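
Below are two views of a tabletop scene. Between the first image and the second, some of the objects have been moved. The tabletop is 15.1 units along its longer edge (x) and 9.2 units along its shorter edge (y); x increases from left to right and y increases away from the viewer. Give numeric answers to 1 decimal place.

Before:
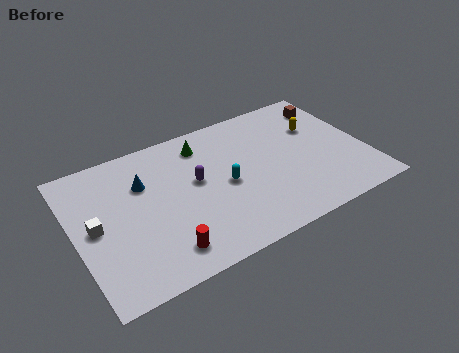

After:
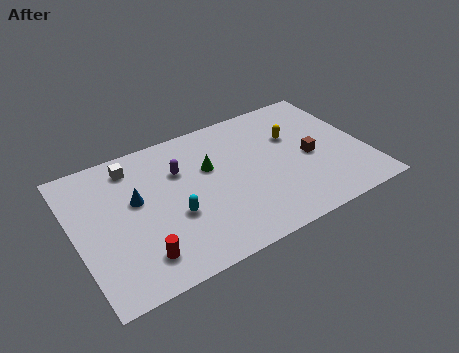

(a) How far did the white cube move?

3.9

From (1.0, 4.6) to (3.3, 7.7), the white cube covered √(2.3² + 3.1²) ≈ 3.9 units.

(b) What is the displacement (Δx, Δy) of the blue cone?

(-0.5, -0.9)

From the two frames, the blue cone sits at roughly (3.7, 6.3) before and (3.2, 5.4) after.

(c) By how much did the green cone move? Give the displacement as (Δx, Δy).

(0.1, -1.7)

From the two frames, the green cone sits at roughly (7.0, 7.5) before and (7.1, 5.8) after.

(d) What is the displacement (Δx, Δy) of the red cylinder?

(-1.2, 0.2)

The red cylinder was at about (4.1, 1.6) and moved to about (2.9, 1.8).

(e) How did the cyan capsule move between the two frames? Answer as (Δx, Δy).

(-2.8, -0.8)

From the two frames, the cyan capsule sits at roughly (7.7, 4.3) before and (4.9, 3.5) after.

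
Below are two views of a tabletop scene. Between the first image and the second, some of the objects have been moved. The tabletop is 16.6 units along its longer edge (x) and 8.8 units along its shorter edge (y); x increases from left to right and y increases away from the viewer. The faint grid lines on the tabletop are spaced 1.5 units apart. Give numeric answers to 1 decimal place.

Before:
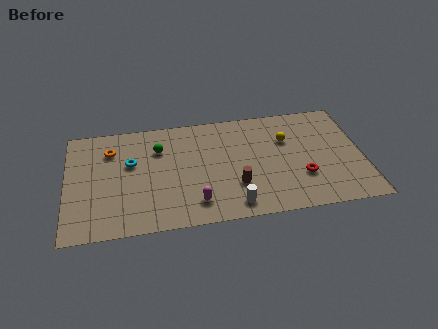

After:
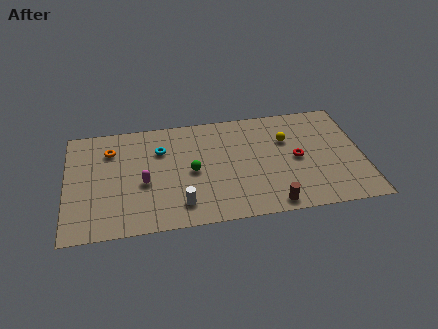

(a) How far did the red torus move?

1.5

The red torus was near (13.1, 2.8) before and (12.9, 4.3) after, so it travelled √(0.2² + 1.5²) ≈ 1.5 units.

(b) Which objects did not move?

the orange torus and the yellow sphere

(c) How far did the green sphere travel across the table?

2.8

The green sphere moved from about (5.2, 6.3) to (7.0, 4.2), a distance of √(1.8² + 2.1²) ≈ 2.8.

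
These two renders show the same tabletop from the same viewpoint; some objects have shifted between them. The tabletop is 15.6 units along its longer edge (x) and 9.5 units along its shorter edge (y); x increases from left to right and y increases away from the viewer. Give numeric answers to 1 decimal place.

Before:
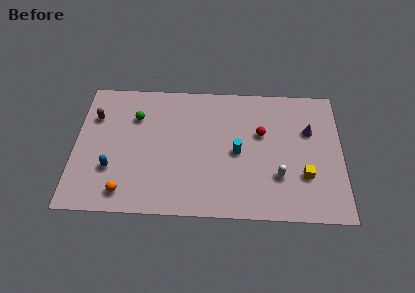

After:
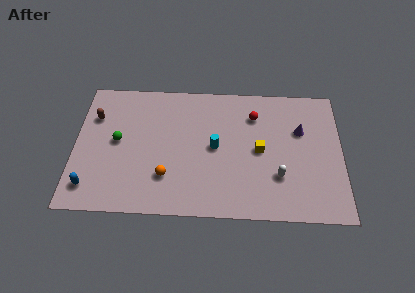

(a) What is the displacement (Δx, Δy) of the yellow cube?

(-2.6, 1.7)

The yellow cube started near (13.4, 3.0) and ended near (10.8, 4.7).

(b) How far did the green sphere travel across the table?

2.1

From (3.5, 6.8) to (2.5, 5.0), the green sphere covered √(1.0² + 1.8²) ≈ 2.1 units.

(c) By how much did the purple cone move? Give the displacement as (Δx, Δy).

(-0.5, 0.0)

The purple cone was at about (13.7, 6.2) and moved to about (13.2, 6.2).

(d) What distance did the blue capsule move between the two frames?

1.8

The blue capsule moved from about (2.2, 3.0) to (1.0, 1.7), a distance of √(1.2² + 1.3²) ≈ 1.8.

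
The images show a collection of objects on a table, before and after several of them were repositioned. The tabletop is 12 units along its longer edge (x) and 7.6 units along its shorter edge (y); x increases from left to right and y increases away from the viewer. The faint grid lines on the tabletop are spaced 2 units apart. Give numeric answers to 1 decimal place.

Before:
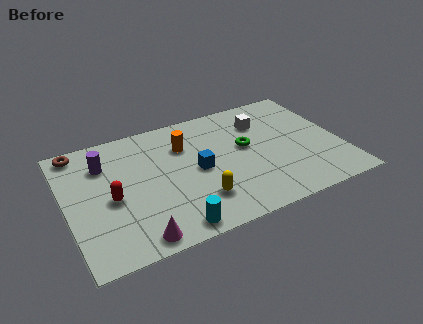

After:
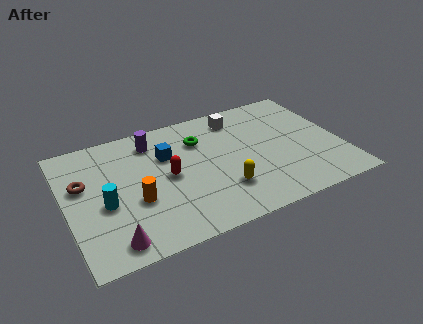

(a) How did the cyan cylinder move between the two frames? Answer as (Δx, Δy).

(-2.6, 2.4)

From the two frames, the cyan cylinder sits at roughly (4.2, 0.8) before and (1.6, 3.2) after.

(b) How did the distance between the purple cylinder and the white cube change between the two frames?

-3.2

They were about 7.0 units apart before and 3.8 after — 3.2 units closer together.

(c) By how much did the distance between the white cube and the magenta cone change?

+0.3

They were about 7.8 units apart before and 8.1 after — 0.3 units further apart.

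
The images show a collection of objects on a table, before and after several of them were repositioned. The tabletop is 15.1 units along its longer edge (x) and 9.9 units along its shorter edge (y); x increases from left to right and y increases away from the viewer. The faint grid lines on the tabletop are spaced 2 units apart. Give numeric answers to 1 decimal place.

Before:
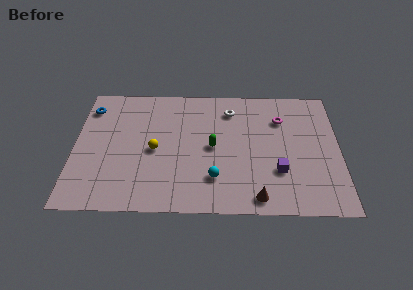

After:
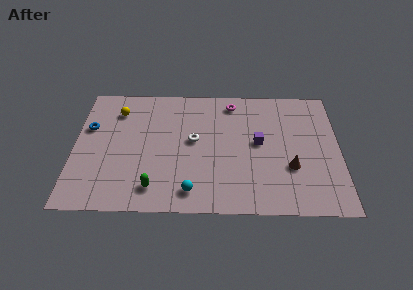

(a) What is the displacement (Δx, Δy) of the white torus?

(-2.1, -2.5)

From the two frames, the white torus sits at roughly (8.9, 7.9) before and (6.8, 5.4) after.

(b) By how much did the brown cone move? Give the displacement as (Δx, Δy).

(1.9, 2.3)

The brown cone was at about (10.4, 1.1) and moved to about (12.3, 3.4).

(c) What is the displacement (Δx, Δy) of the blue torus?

(0.0, -1.6)

The blue torus was at about (0.8, 7.9) and moved to about (0.8, 6.3).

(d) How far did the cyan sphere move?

1.6

The cyan sphere was near (8.0, 2.5) before and (6.7, 1.5) after, so it travelled √(1.3² + 1.0²) ≈ 1.6 units.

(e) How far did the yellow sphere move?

3.8

From (4.6, 4.6) to (2.4, 7.7), the yellow sphere covered √(2.2² + 3.1²) ≈ 3.8 units.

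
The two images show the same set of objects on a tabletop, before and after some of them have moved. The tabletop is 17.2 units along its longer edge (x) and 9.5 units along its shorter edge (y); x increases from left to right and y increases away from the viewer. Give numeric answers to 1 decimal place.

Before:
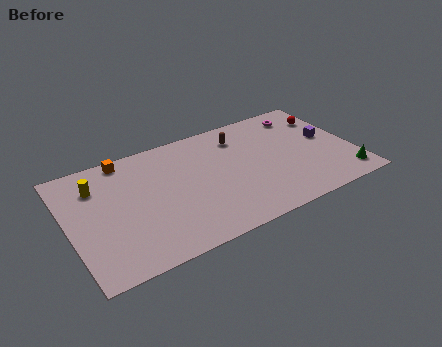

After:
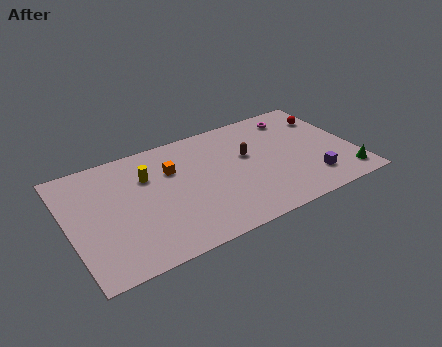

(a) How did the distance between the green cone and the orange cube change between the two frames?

-3.3

The distance was about 14.4 in the first image and 11.1 in the second, so they moved 3.3 units closer together.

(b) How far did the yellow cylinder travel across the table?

3.0

The yellow cylinder moved from about (1.9, 7.1) to (4.9, 6.6), a distance of √(3.0² + 0.5²) ≈ 3.0.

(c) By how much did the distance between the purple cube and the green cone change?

-1.6

The distance was about 3.7 in the first image and 2.1 in the second, so they moved 1.6 units closer together.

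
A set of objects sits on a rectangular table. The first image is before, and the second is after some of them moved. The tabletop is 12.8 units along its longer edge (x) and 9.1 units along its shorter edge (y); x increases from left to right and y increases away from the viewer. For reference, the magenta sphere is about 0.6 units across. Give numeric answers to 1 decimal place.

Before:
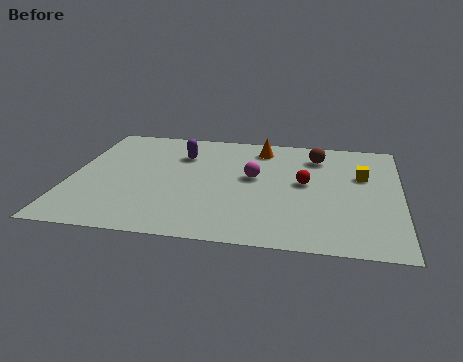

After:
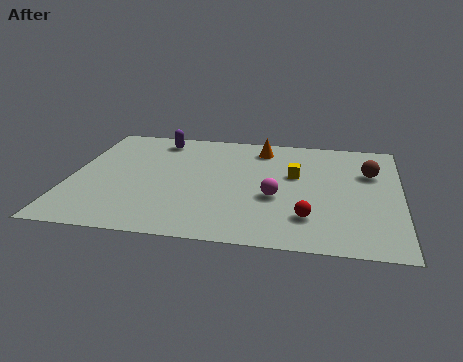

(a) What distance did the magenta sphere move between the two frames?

1.7

The magenta sphere was near (7.1, 5.1) before and (8.0, 3.6) after, so it travelled √(0.9² + 1.5²) ≈ 1.7 units.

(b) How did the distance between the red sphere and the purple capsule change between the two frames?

+3.1

Before: roughly 5.2 units apart; after: 8.3. That's 3.1 units further apart.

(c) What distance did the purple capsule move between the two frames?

1.6

The purple capsule moved from about (4.2, 6.6) to (3.2, 7.8), a distance of √(1.0² + 1.2²) ≈ 1.6.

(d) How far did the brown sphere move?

2.4

From (9.5, 7.2) to (11.6, 6.1), the brown sphere covered √(2.1² + 1.1²) ≈ 2.4 units.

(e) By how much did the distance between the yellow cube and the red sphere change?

+1.0

Before: roughly 2.4 units apart; after: 3.4. That's 1.0 units further apart.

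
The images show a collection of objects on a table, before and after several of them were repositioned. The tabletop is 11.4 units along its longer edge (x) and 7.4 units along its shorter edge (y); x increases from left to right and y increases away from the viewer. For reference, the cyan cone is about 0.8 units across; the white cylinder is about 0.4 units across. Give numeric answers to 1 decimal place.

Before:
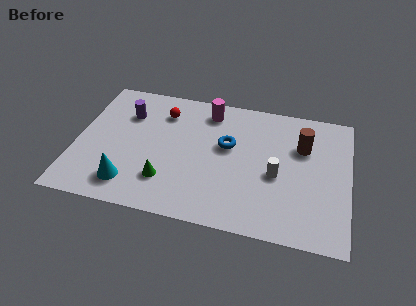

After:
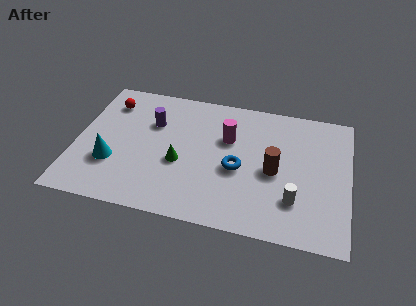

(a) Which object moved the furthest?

the red sphere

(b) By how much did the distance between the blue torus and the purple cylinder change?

-0.3

Before: roughly 4.4 units apart; after: 4.1. That's 0.3 units closer together.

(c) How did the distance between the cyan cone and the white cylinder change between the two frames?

+1.3

They were about 6.3 units apart before and 7.6 after — 1.3 units further apart.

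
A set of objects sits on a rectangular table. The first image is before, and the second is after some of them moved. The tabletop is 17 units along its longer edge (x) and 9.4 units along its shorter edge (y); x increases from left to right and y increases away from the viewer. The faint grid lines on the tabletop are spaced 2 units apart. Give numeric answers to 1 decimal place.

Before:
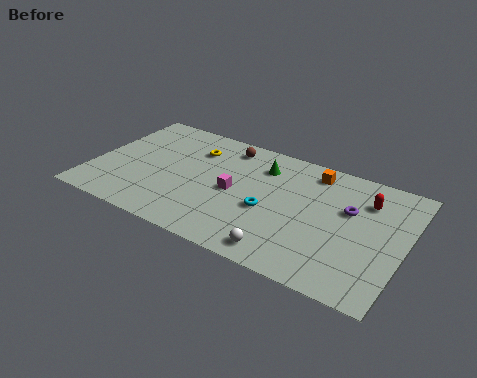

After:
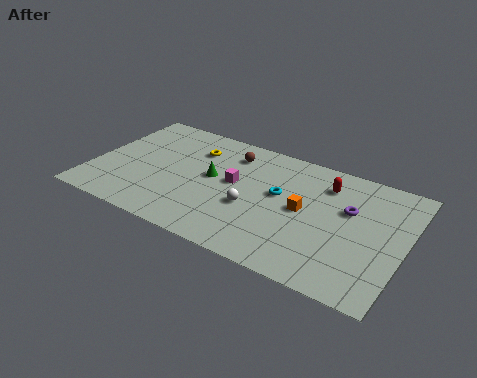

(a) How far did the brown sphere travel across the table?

0.6

The brown sphere moved from about (6.9, 8.0) to (7.2, 7.5), a distance of √(0.3² + 0.5²) ≈ 0.6.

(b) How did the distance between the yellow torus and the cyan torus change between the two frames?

-0.3

The distance was about 5.5 in the first image and 5.2 in the second, so they moved 0.3 units closer together.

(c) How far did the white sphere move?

3.3

The white sphere moved from about (11.0, 1.2) to (8.9, 3.7), a distance of √(2.1² + 2.5²) ≈ 3.3.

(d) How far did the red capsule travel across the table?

2.2

From (14.7, 7.0) to (12.5, 7.3), the red capsule covered √(2.2² + 0.3²) ≈ 2.2 units.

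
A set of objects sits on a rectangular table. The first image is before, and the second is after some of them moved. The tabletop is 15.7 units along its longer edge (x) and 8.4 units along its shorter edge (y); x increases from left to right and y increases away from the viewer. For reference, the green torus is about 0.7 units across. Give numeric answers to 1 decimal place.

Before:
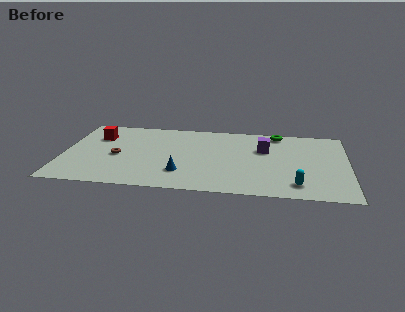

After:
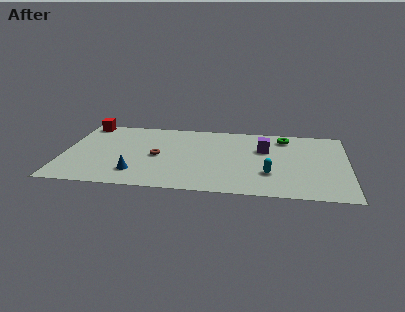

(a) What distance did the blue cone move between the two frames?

2.5

The blue cone moved from about (6.6, 2.2) to (4.1, 1.9), a distance of √(2.5² + 0.3²) ≈ 2.5.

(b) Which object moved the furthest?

the blue cone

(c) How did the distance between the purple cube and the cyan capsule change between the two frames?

-1.5

They were about 4.4 units apart before and 2.9 after — 1.5 units closer together.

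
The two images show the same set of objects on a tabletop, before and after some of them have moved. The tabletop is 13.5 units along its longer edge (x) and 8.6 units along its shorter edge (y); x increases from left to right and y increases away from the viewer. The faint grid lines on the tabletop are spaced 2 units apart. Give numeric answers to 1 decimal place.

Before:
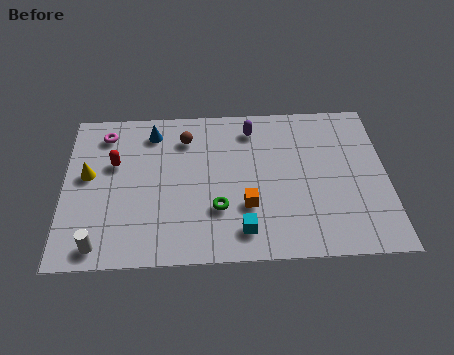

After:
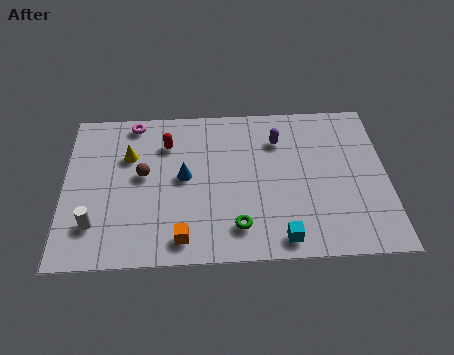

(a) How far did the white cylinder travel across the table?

1.1

The white cylinder was near (1.5, 1.0) before and (1.3, 2.1) after, so it travelled √(0.2² + 1.1²) ≈ 1.1 units.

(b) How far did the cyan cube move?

1.7

From (7.4, 1.5) to (9.0, 1.0), the cyan cube covered √(1.6² + 0.5²) ≈ 1.7 units.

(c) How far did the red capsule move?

2.4

The red capsule moved from about (2.1, 5.4) to (4.3, 6.4), a distance of √(2.2² + 1.0²) ≈ 2.4.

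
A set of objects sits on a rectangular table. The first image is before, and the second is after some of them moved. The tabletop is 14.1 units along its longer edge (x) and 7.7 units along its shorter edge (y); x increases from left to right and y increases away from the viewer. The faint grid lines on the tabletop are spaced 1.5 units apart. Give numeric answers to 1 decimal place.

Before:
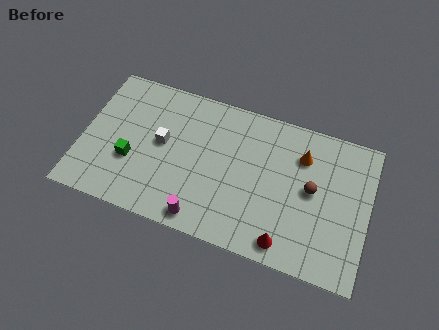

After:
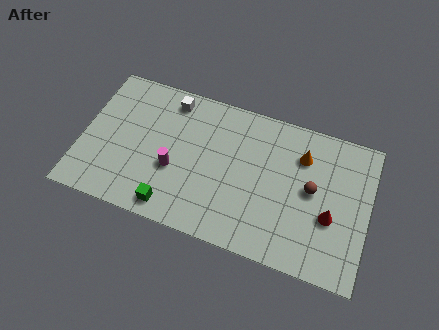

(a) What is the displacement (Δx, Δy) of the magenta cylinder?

(-1.6, 2.1)

The magenta cylinder was at about (6.2, 0.9) and moved to about (4.6, 3.0).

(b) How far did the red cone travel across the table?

2.8

From (10.3, 1.0) to (12.3, 3.0), the red cone covered √(2.0² + 2.0²) ≈ 2.8 units.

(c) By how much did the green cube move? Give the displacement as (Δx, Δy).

(2.2, -1.8)

The green cube was at about (2.5, 2.8) and moved to about (4.7, 1.0).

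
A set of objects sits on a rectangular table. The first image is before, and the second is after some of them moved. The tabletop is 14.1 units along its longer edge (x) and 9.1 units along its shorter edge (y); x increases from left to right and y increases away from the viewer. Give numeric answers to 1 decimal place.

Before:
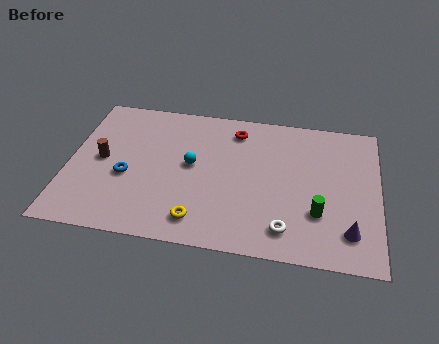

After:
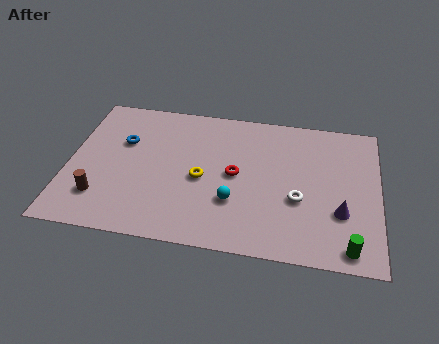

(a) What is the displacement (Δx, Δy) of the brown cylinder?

(0.1, -2.4)

From the two frames, the brown cylinder sits at roughly (1.5, 4.6) before and (1.6, 2.2) after.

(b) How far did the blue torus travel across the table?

2.2

The blue torus moved from about (2.7, 3.7) to (2.4, 5.9), a distance of √(0.3² + 2.2²) ≈ 2.2.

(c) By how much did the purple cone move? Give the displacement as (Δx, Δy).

(-0.4, 1.1)

From the two frames, the purple cone sits at roughly (12.8, 1.9) before and (12.4, 3.0) after.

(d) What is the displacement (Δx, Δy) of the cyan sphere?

(2.0, -2.0)

The cyan sphere started near (5.6, 4.9) and ended near (7.6, 2.9).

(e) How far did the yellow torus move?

2.6

From (6.1, 1.5) to (6.1, 4.1), the yellow torus covered √(0.0² + 2.6²) ≈ 2.6 units.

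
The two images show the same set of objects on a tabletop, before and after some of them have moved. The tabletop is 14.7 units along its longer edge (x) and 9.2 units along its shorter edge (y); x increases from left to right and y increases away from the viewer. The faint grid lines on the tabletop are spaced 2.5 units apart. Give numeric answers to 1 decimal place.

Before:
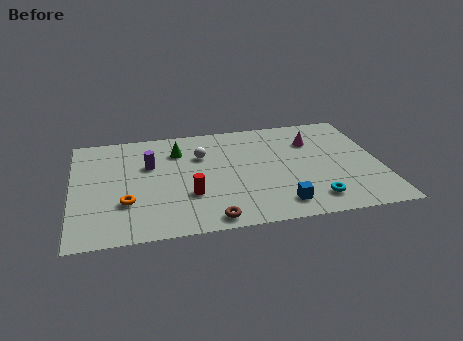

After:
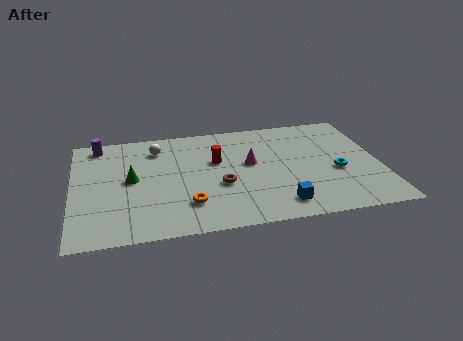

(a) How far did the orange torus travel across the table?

3.0

From (2.5, 2.9) to (5.4, 2.3), the orange torus covered √(2.9² + 0.6²) ≈ 3.0 units.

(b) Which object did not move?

the blue cube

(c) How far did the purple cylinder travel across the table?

3.3

The purple cylinder moved from about (3.7, 5.9) to (1.3, 8.1), a distance of √(2.4² + 2.2²) ≈ 3.3.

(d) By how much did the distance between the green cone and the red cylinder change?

+0.3

They were about 3.9 units apart before and 4.2 after — 0.3 units further apart.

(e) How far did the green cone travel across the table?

3.1

The green cone moved from about (5.1, 6.9) to (2.8, 4.8), a distance of √(2.3² + 2.1²) ≈ 3.1.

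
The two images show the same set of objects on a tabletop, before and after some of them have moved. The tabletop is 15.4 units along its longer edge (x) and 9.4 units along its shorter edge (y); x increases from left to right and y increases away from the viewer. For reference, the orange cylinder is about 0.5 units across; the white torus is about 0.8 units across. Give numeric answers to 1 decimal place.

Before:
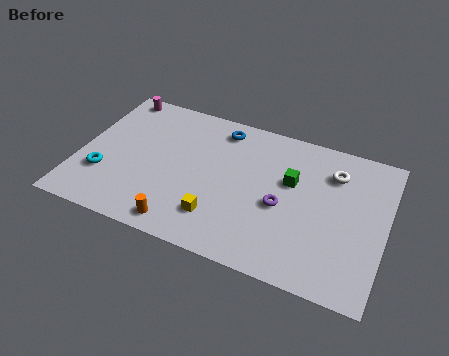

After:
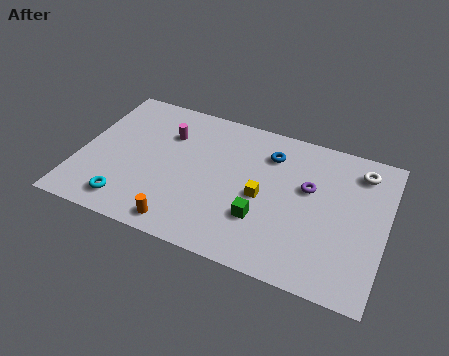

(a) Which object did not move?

the orange cylinder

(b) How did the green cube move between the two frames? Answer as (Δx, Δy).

(-1.2, -2.9)

From the two frames, the green cube sits at roughly (10.6, 5.8) before and (9.4, 2.9) after.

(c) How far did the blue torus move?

2.7

From (6.8, 8.0) to (9.4, 7.2), the blue torus covered √(2.6² + 0.8²) ≈ 2.7 units.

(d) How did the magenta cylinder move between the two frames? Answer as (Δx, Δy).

(2.9, -1.8)

The magenta cylinder was at about (1.3, 8.5) and moved to about (4.2, 6.7).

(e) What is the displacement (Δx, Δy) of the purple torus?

(1.2, 1.6)

The purple torus was at about (10.3, 4.1) and moved to about (11.5, 5.7).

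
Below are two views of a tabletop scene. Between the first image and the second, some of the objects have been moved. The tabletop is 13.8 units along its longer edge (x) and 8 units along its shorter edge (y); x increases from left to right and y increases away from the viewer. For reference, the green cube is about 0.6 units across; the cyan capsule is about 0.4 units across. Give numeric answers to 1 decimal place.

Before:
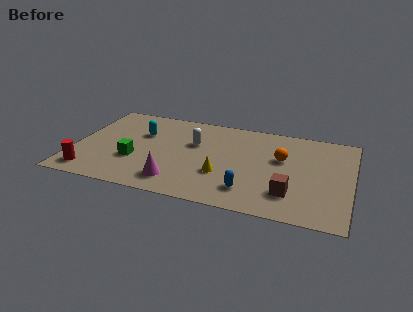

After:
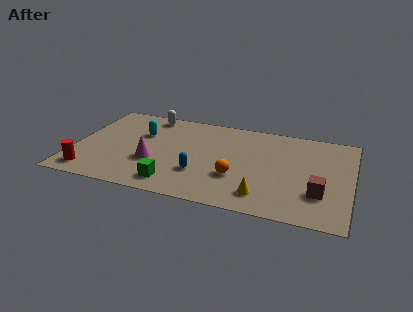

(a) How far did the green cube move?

2.6

The green cube was near (3.1, 2.8) before and (5.2, 1.3) after, so it travelled √(2.1² + 1.5²) ≈ 2.6 units.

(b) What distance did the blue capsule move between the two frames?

2.6

The blue capsule moved from about (8.9, 1.7) to (6.4, 2.5), a distance of √(2.5² + 0.8²) ≈ 2.6.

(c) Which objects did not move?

the red cylinder and the cyan capsule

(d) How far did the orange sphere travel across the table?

3.0

The orange sphere moved from about (10.3, 4.9) to (8.2, 2.7), a distance of √(2.1² + 2.2²) ≈ 3.0.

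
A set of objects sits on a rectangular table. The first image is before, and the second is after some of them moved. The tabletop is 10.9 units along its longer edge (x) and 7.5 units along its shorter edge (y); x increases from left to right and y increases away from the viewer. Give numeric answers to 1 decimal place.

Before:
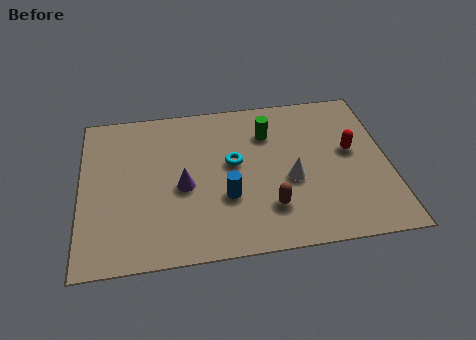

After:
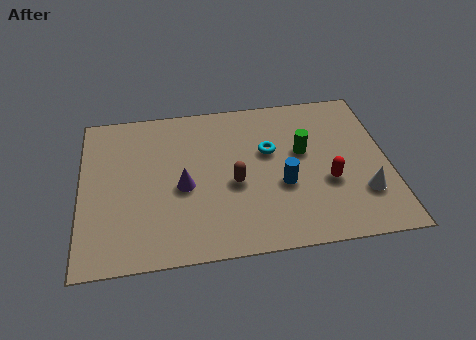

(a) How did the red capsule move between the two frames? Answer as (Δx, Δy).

(-0.9, -1.4)

The red capsule started near (9.6, 4.2) and ended near (8.7, 2.8).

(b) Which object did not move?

the purple cone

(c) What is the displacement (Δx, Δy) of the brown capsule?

(-1.2, 1.3)

The brown capsule started near (6.6, 1.9) and ended near (5.4, 3.2).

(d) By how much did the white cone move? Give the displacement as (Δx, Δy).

(2.5, -1.0)

From the two frames, the white cone sits at roughly (7.4, 3.1) before and (9.9, 2.1) after.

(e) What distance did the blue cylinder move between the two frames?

2.0

From (5.1, 2.6) to (7.1, 2.9), the blue cylinder covered √(2.0² + 0.3²) ≈ 2.0 units.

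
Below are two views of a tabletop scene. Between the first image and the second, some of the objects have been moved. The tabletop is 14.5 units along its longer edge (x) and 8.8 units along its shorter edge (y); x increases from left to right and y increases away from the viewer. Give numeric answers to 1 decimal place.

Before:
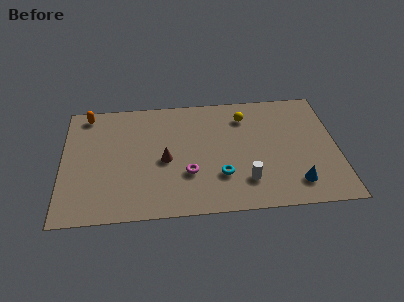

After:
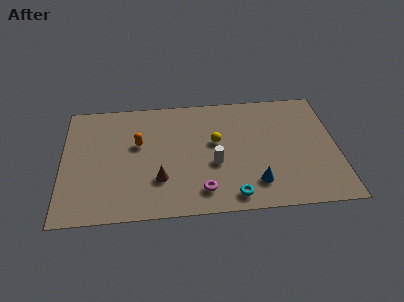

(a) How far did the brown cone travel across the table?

1.4

The brown cone moved from about (5.4, 4.0) to (5.1, 2.6), a distance of √(0.3² + 1.4²) ≈ 1.4.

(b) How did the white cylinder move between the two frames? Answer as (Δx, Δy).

(-1.6, 1.4)

From the two frames, the white cylinder sits at roughly (9.6, 2.1) before and (8.0, 3.5) after.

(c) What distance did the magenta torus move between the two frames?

1.5

The magenta torus moved from about (6.6, 2.9) to (7.3, 1.6), a distance of √(0.7² + 1.3²) ≈ 1.5.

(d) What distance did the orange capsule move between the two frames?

3.7

The orange capsule was near (1.3, 7.8) before and (4.0, 5.3) after, so it travelled √(2.7² + 2.5²) ≈ 3.7 units.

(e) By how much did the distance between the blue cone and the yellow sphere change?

-2.0

They were about 5.8 units apart before and 3.8 after — 2.0 units closer together.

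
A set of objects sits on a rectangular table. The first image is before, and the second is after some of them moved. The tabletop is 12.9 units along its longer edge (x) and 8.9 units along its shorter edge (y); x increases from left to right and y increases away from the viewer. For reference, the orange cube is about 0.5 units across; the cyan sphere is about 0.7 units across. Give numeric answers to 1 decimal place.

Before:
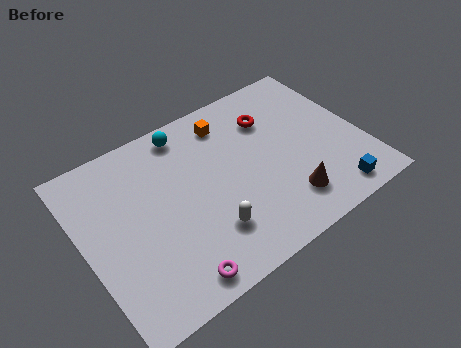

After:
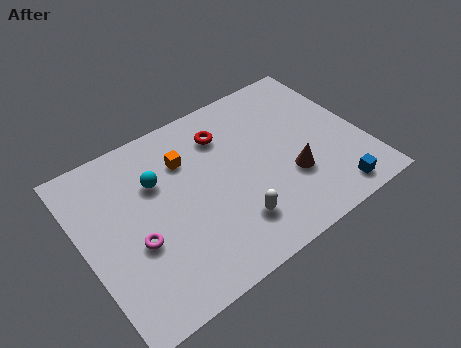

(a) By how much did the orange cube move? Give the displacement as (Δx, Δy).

(-2.2, -0.9)

From the two frames, the orange cube sits at roughly (7.2, 7.3) before and (5.0, 6.4) after.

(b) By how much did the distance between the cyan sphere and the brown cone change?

-0.5

They were about 6.9 units apart before and 6.4 after — 0.5 units closer together.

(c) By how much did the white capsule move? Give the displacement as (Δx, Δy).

(1.1, -0.2)

From the two frames, the white capsule sits at roughly (5.3, 2.3) before and (6.4, 2.1) after.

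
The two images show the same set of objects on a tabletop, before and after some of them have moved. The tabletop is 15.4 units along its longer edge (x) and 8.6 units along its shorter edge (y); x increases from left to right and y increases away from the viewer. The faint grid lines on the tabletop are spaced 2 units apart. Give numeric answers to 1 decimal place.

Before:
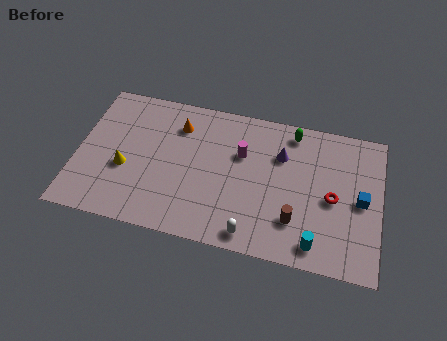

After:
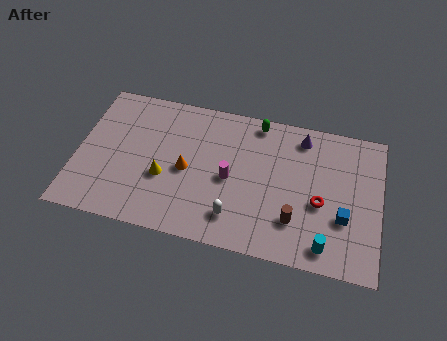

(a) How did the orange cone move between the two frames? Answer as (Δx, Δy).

(0.6, -2.6)

The orange cone started near (5.0, 6.6) and ended near (5.6, 4.0).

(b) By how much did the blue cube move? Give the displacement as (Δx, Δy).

(-0.8, -1.2)

From the two frames, the blue cube sits at roughly (14.4, 4.2) before and (13.6, 3.0) after.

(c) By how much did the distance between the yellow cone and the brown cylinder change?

-2.0

Before: roughly 8.8 units apart; after: 6.8. That's 2.0 units closer together.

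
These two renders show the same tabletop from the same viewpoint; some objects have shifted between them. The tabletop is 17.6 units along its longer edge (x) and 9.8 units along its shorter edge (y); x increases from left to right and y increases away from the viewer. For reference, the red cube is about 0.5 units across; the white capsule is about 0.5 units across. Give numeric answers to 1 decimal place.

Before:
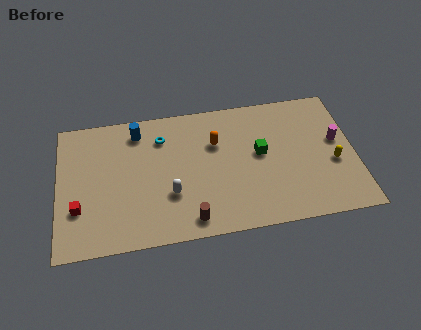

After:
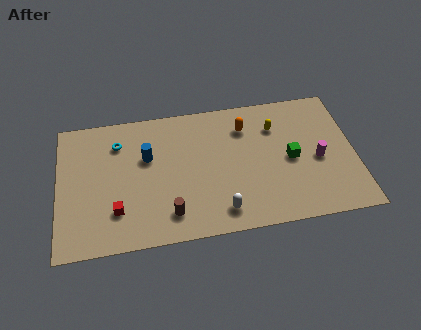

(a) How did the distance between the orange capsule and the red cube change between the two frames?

+0.3

They were about 8.9 units apart before and 9.2 after — 0.3 units further apart.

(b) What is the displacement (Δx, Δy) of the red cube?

(2.2, -0.5)

The red cube started near (1.2, 3.1) and ended near (3.4, 2.6).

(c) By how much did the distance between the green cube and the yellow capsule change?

-1.9

The distance was about 4.5 in the first image and 2.6 in the second, so they moved 1.9 units closer together.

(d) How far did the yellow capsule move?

4.6

The yellow capsule moved from about (16.3, 4.0) to (13.0, 7.2), a distance of √(3.3² + 3.2²) ≈ 4.6.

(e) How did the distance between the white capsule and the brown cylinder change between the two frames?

+0.7

They were about 2.3 units apart before and 3.0 after — 0.7 units further apart.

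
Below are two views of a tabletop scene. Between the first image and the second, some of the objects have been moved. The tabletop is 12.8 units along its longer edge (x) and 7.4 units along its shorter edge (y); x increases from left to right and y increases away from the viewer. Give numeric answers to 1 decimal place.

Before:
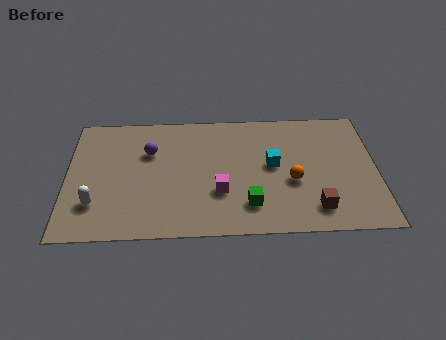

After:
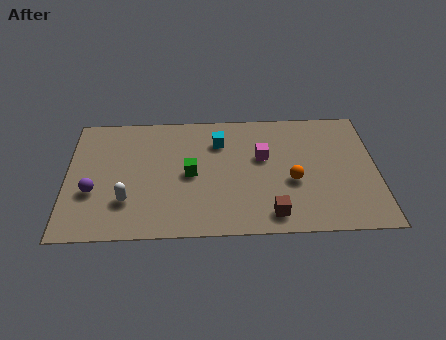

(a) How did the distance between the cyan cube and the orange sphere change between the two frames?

+2.6

The distance was about 1.3 in the first image and 3.9 in the second, so they moved 2.6 units further apart.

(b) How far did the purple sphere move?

3.3

The purple sphere moved from about (3.4, 5.0) to (1.1, 2.7), a distance of √(2.3² + 2.3²) ≈ 3.3.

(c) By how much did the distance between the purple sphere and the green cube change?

-1.2

Before: roughly 5.3 units apart; after: 4.1. That's 1.2 units closer together.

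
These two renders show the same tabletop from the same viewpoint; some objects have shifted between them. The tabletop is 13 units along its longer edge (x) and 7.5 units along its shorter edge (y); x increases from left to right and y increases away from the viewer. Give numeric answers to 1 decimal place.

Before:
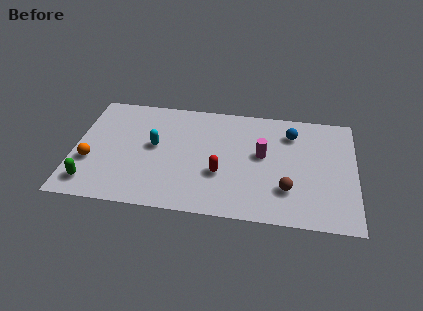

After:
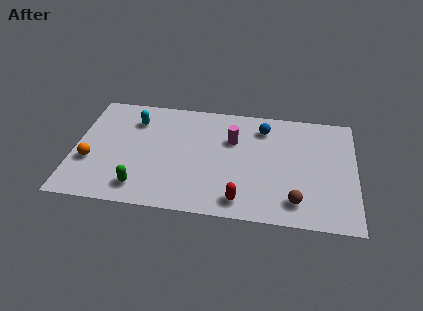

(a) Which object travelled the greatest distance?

the green capsule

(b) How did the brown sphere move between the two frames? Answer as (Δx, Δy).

(0.4, -0.7)

From the two frames, the brown sphere sits at roughly (9.9, 2.1) before and (10.3, 1.4) after.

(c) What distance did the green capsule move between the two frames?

2.3

The green capsule moved from about (0.9, 1.3) to (3.2, 1.3), a distance of √(2.3² + 0.0²) ≈ 2.3.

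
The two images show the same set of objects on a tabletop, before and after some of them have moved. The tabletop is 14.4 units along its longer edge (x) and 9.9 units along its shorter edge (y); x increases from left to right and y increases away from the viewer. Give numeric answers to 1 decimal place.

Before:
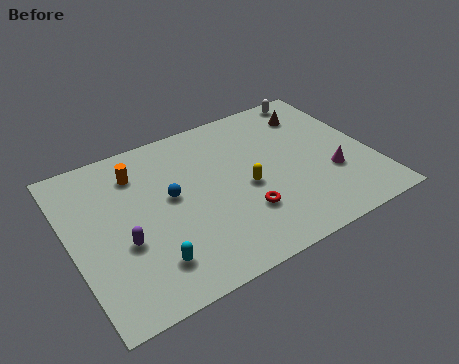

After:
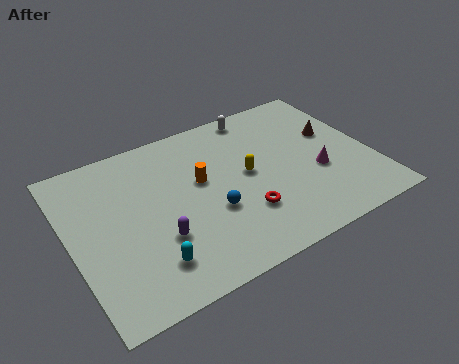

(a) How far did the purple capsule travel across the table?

1.7

The purple capsule was near (2.3, 3.8) before and (3.9, 3.3) after, so it travelled √(1.6² + 0.5²) ≈ 1.7 units.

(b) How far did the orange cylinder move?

3.4

From (3.5, 7.7) to (6.3, 5.8), the orange cylinder covered √(2.8² + 1.9²) ≈ 3.4 units.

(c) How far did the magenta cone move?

0.7

The magenta cone moved from about (12.3, 3.4) to (11.7, 3.8), a distance of √(0.6² + 0.4²) ≈ 0.7.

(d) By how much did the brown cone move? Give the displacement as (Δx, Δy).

(0.7, -1.8)

The brown cone was at about (12.2, 7.8) and moved to about (12.9, 6.0).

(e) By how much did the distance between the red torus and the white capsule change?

-1.5

Before: roughly 7.7 units apart; after: 6.2. That's 1.5 units closer together.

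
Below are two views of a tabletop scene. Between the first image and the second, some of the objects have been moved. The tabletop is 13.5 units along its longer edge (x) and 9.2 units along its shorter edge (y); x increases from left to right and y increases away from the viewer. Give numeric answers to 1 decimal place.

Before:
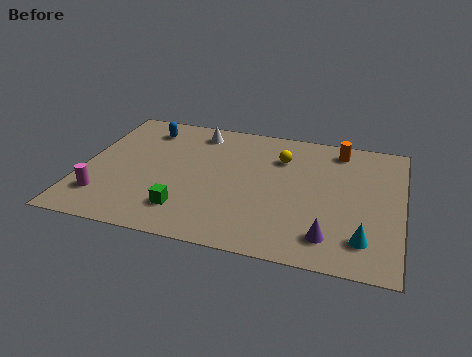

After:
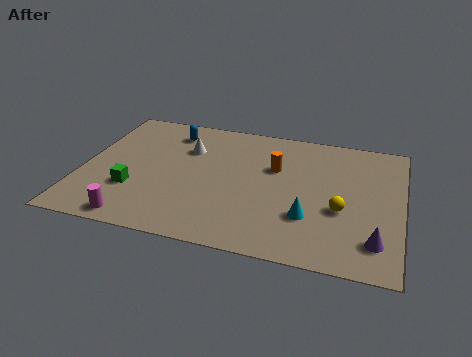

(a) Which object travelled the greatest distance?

the yellow sphere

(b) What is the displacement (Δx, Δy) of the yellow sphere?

(2.7, -3.1)

The yellow sphere was at about (8.3, 6.7) and moved to about (11.0, 3.6).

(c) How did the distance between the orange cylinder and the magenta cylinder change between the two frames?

-3.8

The distance was about 11.2 in the first image and 7.4 in the second, so they moved 3.8 units closer together.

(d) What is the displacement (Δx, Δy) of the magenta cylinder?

(1.5, -1.2)

From the two frames, the magenta cylinder sits at roughly (1.1, 2.1) before and (2.6, 0.9) after.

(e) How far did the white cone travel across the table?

1.4

The white cone moved from about (4.6, 7.8) to (4.3, 6.4), a distance of √(0.3² + 1.4²) ≈ 1.4.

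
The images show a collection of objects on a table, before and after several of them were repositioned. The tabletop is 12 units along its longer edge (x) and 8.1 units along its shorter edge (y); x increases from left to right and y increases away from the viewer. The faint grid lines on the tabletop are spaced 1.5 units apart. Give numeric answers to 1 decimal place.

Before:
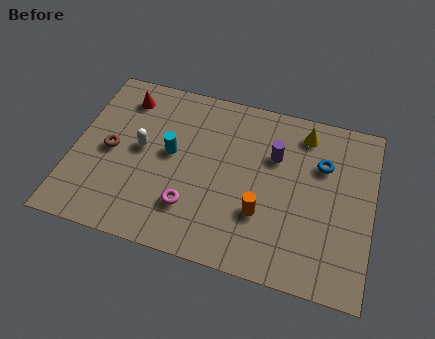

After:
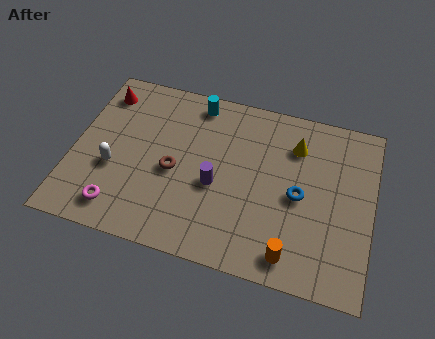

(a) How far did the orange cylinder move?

2.0

From (7.7, 2.6) to (9.0, 1.1), the orange cylinder covered √(1.3² + 1.5²) ≈ 2.0 units.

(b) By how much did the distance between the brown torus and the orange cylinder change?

-0.8

The distance was about 6.3 in the first image and 5.5 in the second, so they moved 0.8 units closer together.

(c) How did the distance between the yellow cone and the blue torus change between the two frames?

+0.8

They were about 1.5 units apart before and 2.3 after — 0.8 units further apart.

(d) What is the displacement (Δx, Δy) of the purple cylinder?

(-2.2, -2.0)

From the two frames, the purple cylinder sits at roughly (8.0, 5.4) before and (5.8, 3.4) after.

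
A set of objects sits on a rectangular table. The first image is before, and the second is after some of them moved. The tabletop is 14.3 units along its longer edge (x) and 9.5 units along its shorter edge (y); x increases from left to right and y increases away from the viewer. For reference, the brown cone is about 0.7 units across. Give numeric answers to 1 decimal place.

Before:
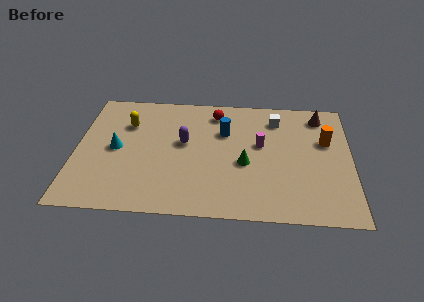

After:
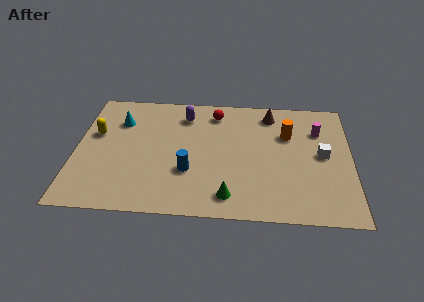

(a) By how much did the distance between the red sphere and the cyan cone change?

-0.9

They were about 6.0 units apart before and 5.1 after — 0.9 units closer together.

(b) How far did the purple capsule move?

2.2

From (5.6, 5.4) to (5.6, 7.6), the purple capsule covered √(0.0² + 2.2²) ≈ 2.2 units.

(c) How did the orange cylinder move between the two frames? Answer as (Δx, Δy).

(-2.0, 0.4)

From the two frames, the orange cylinder sits at roughly (13.0, 6.0) before and (11.0, 6.4) after.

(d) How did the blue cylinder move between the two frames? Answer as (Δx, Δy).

(-1.8, -3.2)

The blue cylinder started near (7.7, 6.4) and ended near (5.9, 3.2).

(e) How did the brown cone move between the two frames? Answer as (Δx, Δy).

(-2.6, 0.0)

The brown cone was at about (12.7, 8.0) and moved to about (10.1, 8.0).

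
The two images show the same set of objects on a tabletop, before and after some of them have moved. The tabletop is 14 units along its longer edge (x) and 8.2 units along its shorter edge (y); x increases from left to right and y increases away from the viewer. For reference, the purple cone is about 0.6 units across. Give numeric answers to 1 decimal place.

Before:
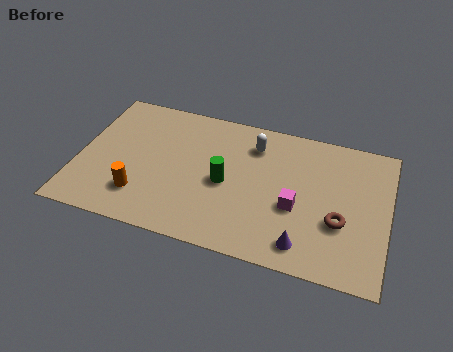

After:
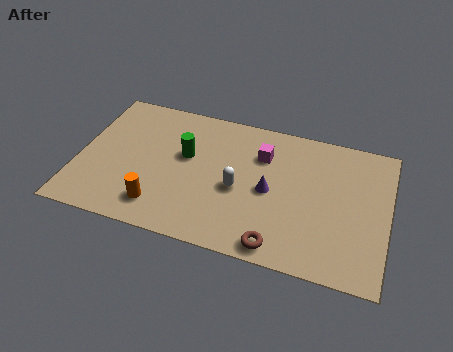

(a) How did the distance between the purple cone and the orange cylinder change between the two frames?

-2.1

The distance was about 7.4 in the first image and 5.3 in the second, so they moved 2.1 units closer together.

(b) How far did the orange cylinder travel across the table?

1.0

The orange cylinder moved from about (3.0, 2.0) to (3.9, 1.6), a distance of √(0.9² + 0.4²) ≈ 1.0.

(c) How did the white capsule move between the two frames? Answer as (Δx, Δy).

(-0.5, -2.8)

The white capsule started near (7.8, 6.4) and ended near (7.3, 3.6).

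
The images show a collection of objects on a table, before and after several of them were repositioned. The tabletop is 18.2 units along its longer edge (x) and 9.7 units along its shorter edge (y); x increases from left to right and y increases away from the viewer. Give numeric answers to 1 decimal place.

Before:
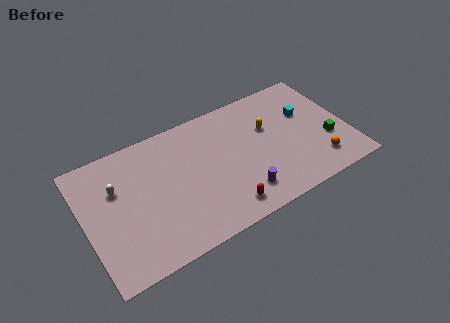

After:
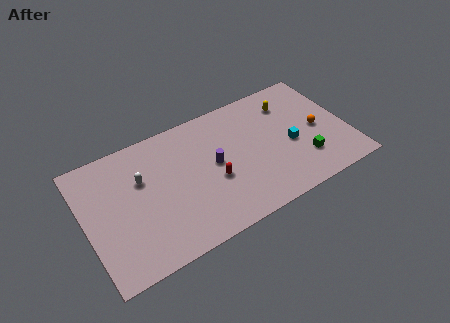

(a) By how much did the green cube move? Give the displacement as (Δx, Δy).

(-1.8, -0.8)

The green cube started near (16.7, 3.4) and ended near (14.9, 2.6).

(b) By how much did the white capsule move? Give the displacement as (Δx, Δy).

(1.7, -0.1)

The white capsule started near (2.3, 6.4) and ended near (4.0, 6.3).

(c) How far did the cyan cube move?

2.4

The cyan cube was near (15.6, 6.2) before and (14.2, 4.2) after, so it travelled √(1.4² + 2.0²) ≈ 2.4 units.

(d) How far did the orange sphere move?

2.6

The orange sphere was near (15.8, 2.0) before and (16.2, 4.6) after, so it travelled √(0.4² + 2.6²) ≈ 2.6 units.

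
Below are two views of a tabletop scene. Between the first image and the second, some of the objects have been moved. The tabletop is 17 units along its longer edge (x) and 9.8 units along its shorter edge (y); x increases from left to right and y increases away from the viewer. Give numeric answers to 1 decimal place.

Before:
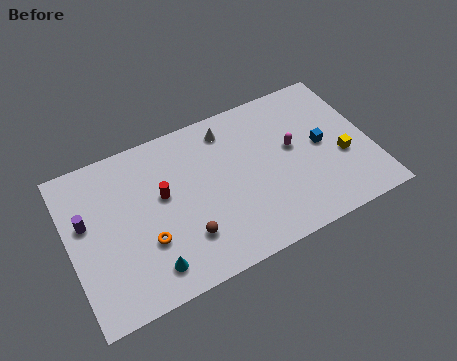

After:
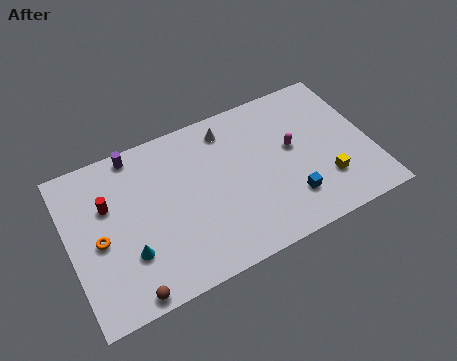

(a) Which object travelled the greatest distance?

the purple cylinder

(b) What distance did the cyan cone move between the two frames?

1.6

The cyan cone moved from about (4.1, 1.7) to (3.1, 3.0), a distance of √(1.0² + 1.3²) ≈ 1.6.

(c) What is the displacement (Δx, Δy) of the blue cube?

(-2.2, -2.6)

From the two frames, the blue cube sits at roughly (14.3, 5.0) before and (12.1, 2.4) after.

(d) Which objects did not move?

the magenta capsule and the white cone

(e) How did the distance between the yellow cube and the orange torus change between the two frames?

+1.5

They were about 11.2 units apart before and 12.7 after — 1.5 units further apart.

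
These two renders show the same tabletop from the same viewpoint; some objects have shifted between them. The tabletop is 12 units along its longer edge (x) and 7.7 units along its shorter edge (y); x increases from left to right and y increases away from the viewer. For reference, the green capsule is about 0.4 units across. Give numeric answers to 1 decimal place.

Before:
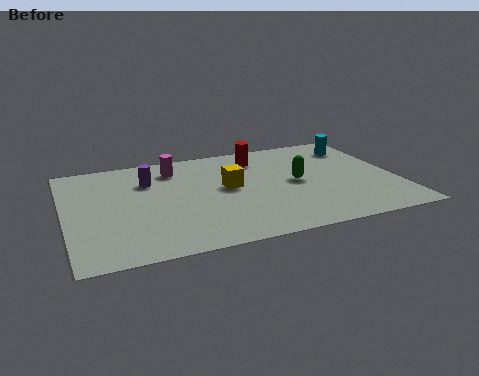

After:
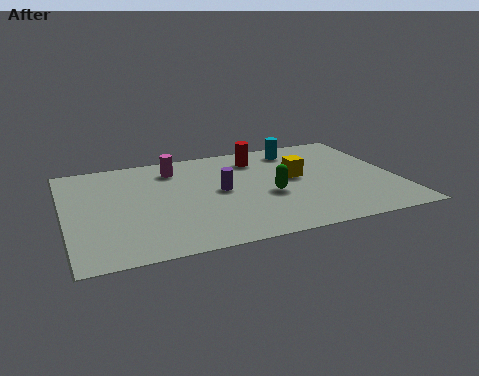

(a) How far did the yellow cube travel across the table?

2.5

The yellow cube moved from about (5.9, 4.2) to (8.4, 4.3), a distance of √(2.5² + 0.1²) ≈ 2.5.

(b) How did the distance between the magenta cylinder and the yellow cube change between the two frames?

+2.0

The distance was about 2.7 in the first image and 4.7 in the second, so they moved 2.0 units further apart.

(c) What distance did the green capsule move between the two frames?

1.3

From (8.4, 3.9) to (7.3, 3.2), the green capsule covered √(1.1² + 0.7²) ≈ 1.3 units.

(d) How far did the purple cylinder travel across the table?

2.9

The purple cylinder was near (3.1, 5.5) before and (5.6, 4.0) after, so it travelled √(2.5² + 1.5²) ≈ 2.9 units.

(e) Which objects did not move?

the magenta cylinder and the red cylinder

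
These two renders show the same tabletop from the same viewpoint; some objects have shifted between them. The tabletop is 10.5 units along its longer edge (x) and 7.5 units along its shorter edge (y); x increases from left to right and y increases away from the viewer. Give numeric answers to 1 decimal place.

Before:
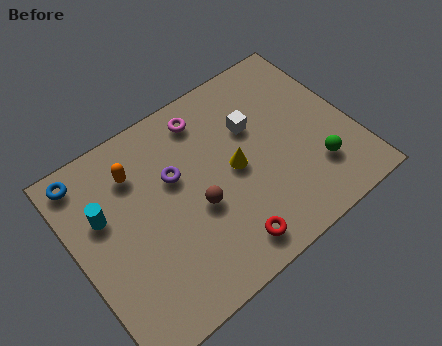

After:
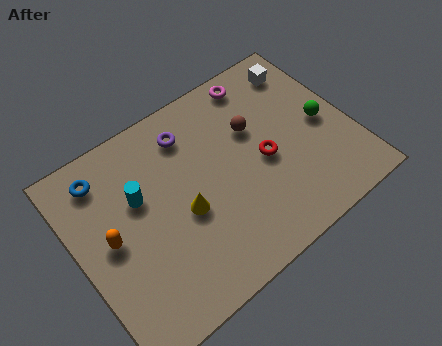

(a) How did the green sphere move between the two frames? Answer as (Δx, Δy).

(0.7, 1.6)

The green sphere was at about (8.8, 2.0) and moved to about (9.5, 3.6).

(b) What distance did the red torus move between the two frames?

3.0

The red torus was near (5.1, 1.1) before and (7.1, 3.4) after, so it travelled √(2.0² + 2.3²) ≈ 3.0 units.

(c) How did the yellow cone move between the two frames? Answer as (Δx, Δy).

(-2.1, -0.5)

The yellow cone was at about (6.0, 3.7) and moved to about (3.9, 3.2).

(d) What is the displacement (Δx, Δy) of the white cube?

(2.3, 1.3)

From the two frames, the white cube sits at roughly (7.0, 4.9) before and (9.3, 6.2) after.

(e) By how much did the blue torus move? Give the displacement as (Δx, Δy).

(0.6, -0.4)

The blue torus started near (0.8, 6.6) and ended near (1.4, 6.2).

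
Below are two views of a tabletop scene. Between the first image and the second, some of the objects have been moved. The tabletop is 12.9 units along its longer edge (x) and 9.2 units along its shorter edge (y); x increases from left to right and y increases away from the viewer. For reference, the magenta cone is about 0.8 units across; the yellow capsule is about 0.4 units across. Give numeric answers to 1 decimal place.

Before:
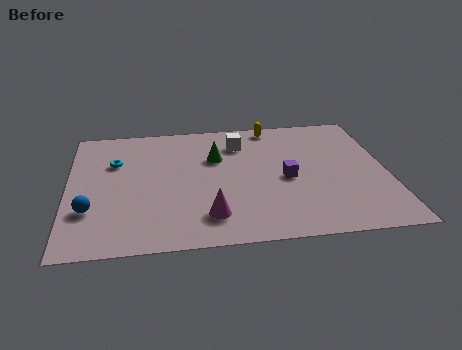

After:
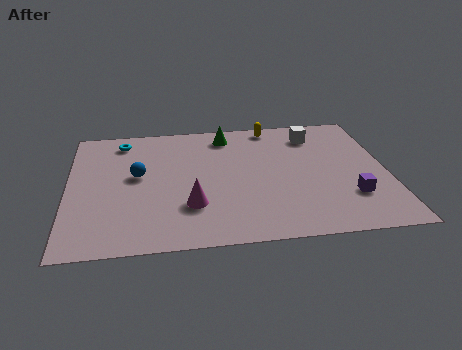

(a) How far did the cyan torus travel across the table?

1.6

The cyan torus was near (1.9, 6.2) before and (2.2, 7.8) after, so it travelled √(0.3² + 1.6²) ≈ 1.6 units.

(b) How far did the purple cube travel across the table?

3.0

The purple cube moved from about (8.8, 4.2) to (11.3, 2.6), a distance of √(2.5² + 1.6²) ≈ 3.0.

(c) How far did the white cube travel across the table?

3.1

The white cube moved from about (7.0, 7.1) to (10.1, 7.4), a distance of √(3.1² + 0.3²) ≈ 3.1.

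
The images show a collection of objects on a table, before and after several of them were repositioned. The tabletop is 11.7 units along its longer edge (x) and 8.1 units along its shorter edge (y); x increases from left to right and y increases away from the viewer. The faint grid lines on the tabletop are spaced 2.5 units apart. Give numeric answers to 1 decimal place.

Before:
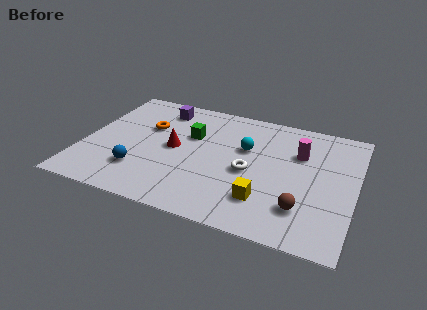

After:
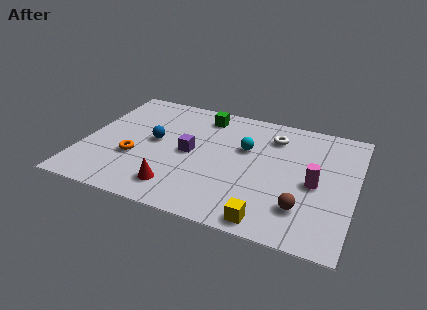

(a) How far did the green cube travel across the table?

1.6

The green cube moved from about (4.5, 5.2) to (4.9, 6.8), a distance of √(0.4² + 1.6²) ≈ 1.6.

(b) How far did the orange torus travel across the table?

2.3

From (2.6, 5.2) to (2.3, 2.9), the orange torus covered √(0.3² + 2.3²) ≈ 2.3 units.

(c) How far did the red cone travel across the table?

2.6

The red cone moved from about (3.9, 4.1) to (4.3, 1.5), a distance of √(0.4² + 2.6²) ≈ 2.6.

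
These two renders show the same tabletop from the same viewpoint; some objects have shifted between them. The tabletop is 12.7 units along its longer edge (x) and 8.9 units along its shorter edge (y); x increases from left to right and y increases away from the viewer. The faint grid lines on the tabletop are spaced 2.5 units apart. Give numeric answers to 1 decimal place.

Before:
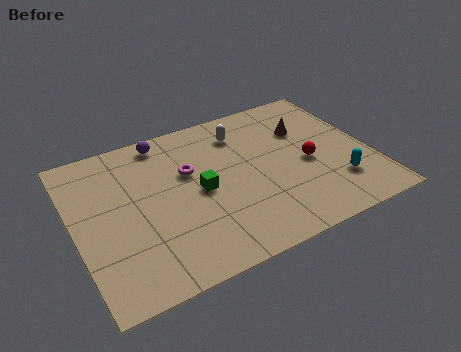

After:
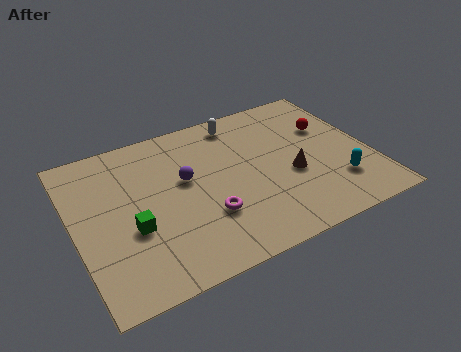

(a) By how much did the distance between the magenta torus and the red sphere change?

+1.3

They were about 5.2 units apart before and 6.5 after — 1.3 units further apart.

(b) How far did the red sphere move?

2.2

The red sphere was near (10.0, 4.0) before and (11.2, 5.8) after, so it travelled √(1.2² + 1.8²) ≈ 2.2 units.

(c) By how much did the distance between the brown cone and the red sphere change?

+0.9

The distance was about 2.1 in the first image and 3.0 in the second, so they moved 0.9 units further apart.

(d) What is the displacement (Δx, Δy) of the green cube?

(-3.0, -0.9)

From the two frames, the green cube sits at roughly (5.3, 4.3) before and (2.3, 3.4) after.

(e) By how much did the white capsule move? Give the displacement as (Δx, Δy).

(0.0, 0.7)

The white capsule started near (7.5, 7.0) and ended near (7.5, 7.7).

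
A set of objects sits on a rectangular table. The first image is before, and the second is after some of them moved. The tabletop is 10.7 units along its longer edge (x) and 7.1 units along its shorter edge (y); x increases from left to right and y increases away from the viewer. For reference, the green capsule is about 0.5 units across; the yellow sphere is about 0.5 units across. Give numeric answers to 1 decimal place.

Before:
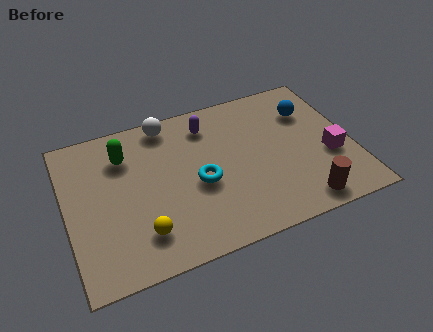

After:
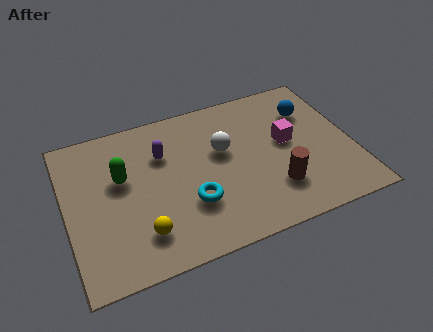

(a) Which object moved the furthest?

the white sphere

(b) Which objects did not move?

the blue sphere and the yellow sphere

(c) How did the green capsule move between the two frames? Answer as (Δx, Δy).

(-0.2, -1.0)

The green capsule started near (2.3, 5.3) and ended near (2.1, 4.3).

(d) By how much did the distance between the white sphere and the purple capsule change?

+0.7

The distance was about 1.6 in the first image and 2.3 in the second, so they moved 0.7 units further apart.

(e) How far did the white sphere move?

2.8

The white sphere moved from about (4.0, 6.3) to (5.9, 4.3), a distance of √(1.9² + 2.0²) ≈ 2.8.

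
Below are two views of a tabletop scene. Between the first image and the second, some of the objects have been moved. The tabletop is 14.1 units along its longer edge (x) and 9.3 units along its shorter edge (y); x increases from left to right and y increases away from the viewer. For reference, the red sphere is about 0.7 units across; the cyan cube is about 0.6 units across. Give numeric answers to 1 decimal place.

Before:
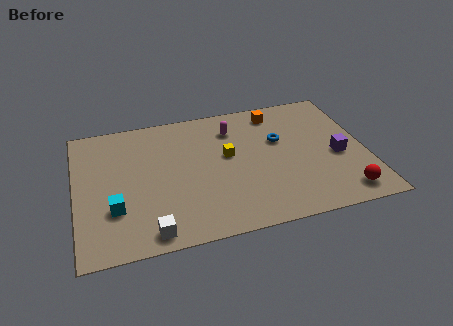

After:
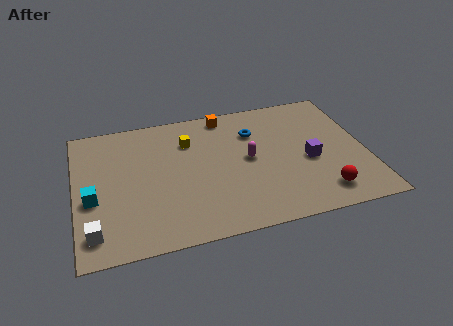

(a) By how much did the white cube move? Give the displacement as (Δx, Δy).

(-2.6, 0.6)

The white cube started near (3.4, 1.0) and ended near (0.8, 1.6).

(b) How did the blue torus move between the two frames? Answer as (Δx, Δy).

(-1.2, 0.9)

From the two frames, the blue torus sits at roughly (10.0, 5.8) before and (8.8, 6.7) after.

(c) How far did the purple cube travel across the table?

1.4

The purple cube moved from about (12.7, 4.0) to (11.3, 4.0), a distance of √(1.4² + 0.0²) ≈ 1.4.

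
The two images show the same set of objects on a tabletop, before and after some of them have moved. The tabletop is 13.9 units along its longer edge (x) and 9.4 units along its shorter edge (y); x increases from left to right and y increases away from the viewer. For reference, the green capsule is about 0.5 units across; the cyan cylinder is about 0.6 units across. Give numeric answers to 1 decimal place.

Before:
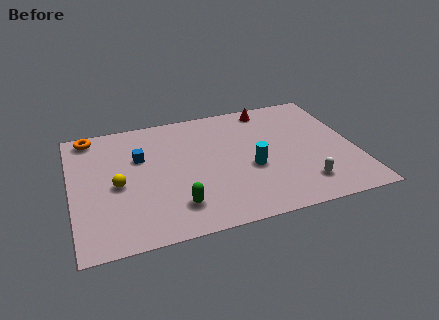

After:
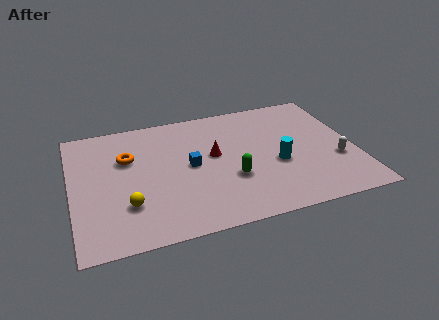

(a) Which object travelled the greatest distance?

the red cone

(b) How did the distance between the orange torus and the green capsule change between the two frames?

-1.7

They were about 7.4 units apart before and 5.7 after — 1.7 units closer together.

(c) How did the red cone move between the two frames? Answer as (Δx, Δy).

(-3.0, -3.0)

The red cone was at about (10.0, 8.3) and moved to about (7.0, 5.3).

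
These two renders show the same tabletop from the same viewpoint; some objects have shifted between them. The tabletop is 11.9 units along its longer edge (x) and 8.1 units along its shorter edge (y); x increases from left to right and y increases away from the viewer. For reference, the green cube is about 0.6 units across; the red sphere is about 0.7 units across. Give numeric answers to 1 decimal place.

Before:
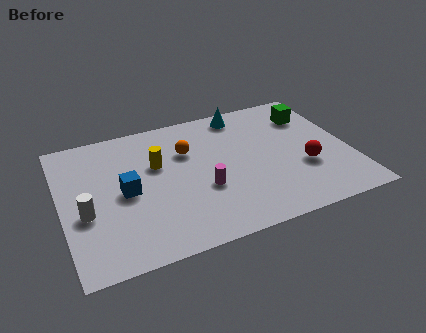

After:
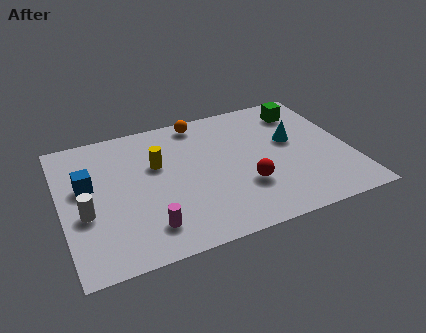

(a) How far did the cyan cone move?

3.0

The cyan cone was near (7.8, 7.1) before and (9.6, 4.7) after, so it travelled √(1.8² + 2.4²) ≈ 3.0 units.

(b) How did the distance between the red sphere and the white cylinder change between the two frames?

-2.5

The distance was about 9.0 in the first image and 6.5 in the second, so they moved 2.5 units closer together.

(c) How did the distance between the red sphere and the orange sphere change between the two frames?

-0.5

They were about 5.3 units apart before and 4.8 after — 0.5 units closer together.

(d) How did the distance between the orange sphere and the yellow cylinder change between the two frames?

+1.5

Before: roughly 1.4 units apart; after: 2.9. That's 1.5 units further apart.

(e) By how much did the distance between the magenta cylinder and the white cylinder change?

-1.9

Before: roughly 4.8 units apart; after: 2.9. That's 1.9 units closer together.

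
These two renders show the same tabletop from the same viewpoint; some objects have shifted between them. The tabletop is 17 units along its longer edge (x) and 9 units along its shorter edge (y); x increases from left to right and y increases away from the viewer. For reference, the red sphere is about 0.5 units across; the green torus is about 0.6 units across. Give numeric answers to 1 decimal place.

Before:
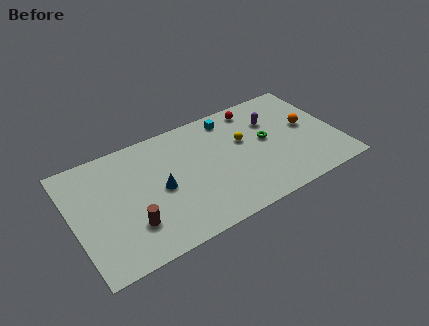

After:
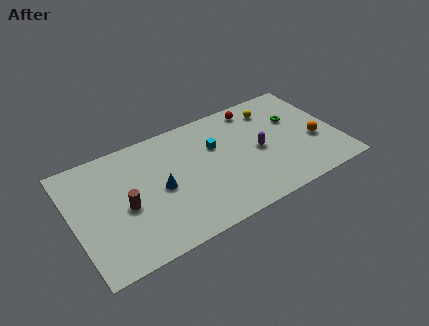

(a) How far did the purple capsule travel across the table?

2.3

From (13.1, 6.3) to (11.9, 4.3), the purple capsule covered √(1.2² + 2.0²) ≈ 2.3 units.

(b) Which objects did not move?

the blue cone and the red sphere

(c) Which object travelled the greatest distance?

the yellow sphere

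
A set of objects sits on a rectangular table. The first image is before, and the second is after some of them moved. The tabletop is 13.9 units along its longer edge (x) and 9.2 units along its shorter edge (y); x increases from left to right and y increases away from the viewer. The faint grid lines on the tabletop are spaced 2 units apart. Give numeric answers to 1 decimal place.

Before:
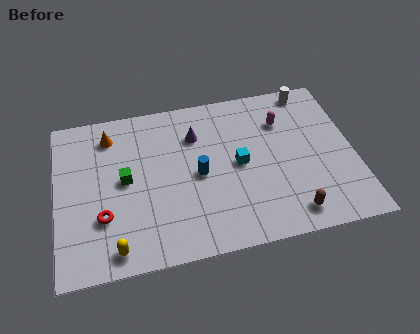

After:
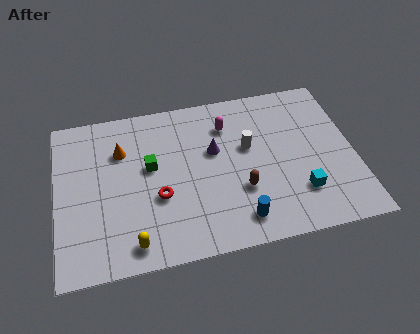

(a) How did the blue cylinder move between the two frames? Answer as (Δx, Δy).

(1.7, -2.9)

The blue cylinder was at about (6.6, 4.4) and moved to about (8.3, 1.5).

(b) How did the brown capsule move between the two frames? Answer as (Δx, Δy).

(-2.2, 1.8)

From the two frames, the brown capsule sits at roughly (10.7, 1.3) before and (8.5, 3.1) after.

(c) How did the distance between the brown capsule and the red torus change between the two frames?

-4.9

They were about 8.7 units apart before and 3.8 after — 4.9 units closer together.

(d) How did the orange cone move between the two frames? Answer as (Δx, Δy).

(0.5, -1.0)

From the two frames, the orange cone sits at roughly (2.6, 7.5) before and (3.1, 6.5) after.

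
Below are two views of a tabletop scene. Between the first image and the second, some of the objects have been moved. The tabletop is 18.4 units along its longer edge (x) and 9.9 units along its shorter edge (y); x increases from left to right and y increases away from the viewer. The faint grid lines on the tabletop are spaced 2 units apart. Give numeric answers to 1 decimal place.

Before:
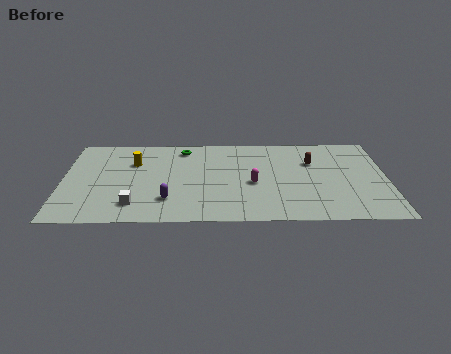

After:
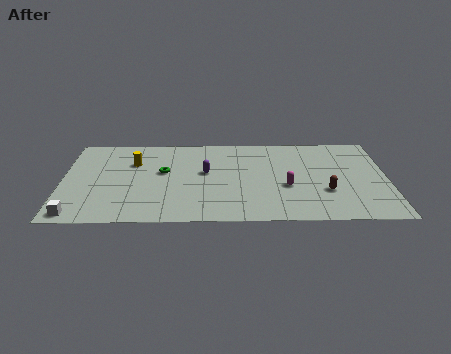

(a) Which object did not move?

the yellow cylinder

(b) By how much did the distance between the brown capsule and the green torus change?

+1.9

Before: roughly 7.6 units apart; after: 9.5. That's 1.9 units further apart.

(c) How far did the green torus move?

2.9

From (6.8, 8.4) to (5.7, 5.7), the green torus covered √(1.1² + 2.7²) ≈ 2.9 units.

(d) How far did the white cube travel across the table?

3.4

The white cube was near (4.1, 2.0) before and (0.9, 1.0) after, so it travelled √(3.2² + 1.0²) ≈ 3.4 units.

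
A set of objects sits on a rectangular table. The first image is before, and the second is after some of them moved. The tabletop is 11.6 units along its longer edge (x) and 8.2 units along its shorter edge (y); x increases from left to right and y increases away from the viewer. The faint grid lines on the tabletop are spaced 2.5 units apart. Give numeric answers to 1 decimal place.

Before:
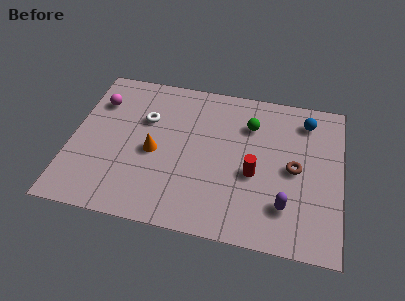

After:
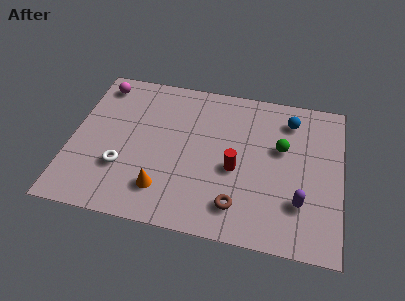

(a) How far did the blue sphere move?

0.7

The blue sphere moved from about (10.0, 6.7) to (9.3, 6.6), a distance of √(0.7² + 0.1²) ≈ 0.7.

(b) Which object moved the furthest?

the brown torus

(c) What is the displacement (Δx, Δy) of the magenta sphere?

(0.0, 1.0)

From the two frames, the magenta sphere sits at roughly (1.0, 6.0) before and (1.0, 7.0) after.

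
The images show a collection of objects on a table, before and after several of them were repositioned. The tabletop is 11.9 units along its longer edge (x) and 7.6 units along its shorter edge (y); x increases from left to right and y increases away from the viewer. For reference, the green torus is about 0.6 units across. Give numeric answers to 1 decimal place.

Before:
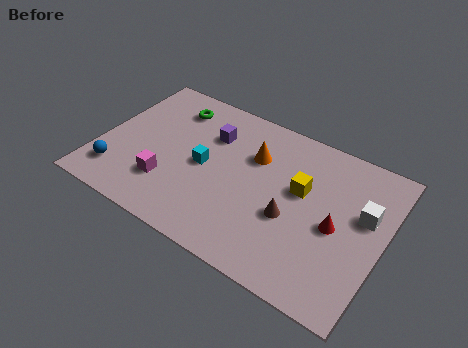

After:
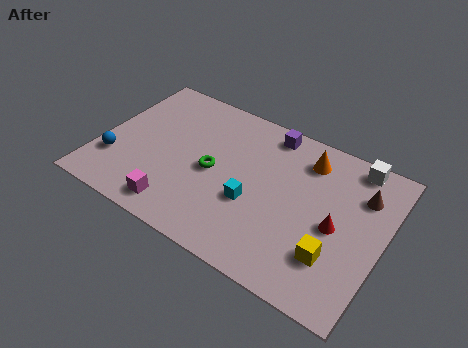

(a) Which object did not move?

the red cone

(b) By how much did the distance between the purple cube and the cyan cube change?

+2.1

Before: roughly 1.7 units apart; after: 3.8. That's 2.1 units further apart.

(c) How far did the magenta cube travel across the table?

1.2

The magenta cube was near (3.1, 2.1) before and (3.7, 1.1) after, so it travelled √(0.6² + 1.0²) ≈ 1.2 units.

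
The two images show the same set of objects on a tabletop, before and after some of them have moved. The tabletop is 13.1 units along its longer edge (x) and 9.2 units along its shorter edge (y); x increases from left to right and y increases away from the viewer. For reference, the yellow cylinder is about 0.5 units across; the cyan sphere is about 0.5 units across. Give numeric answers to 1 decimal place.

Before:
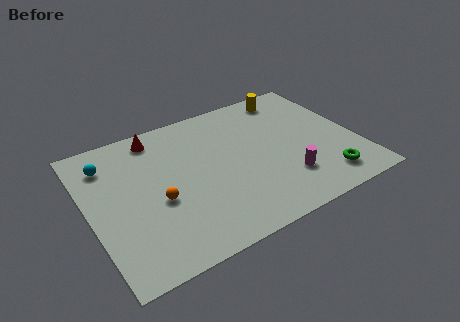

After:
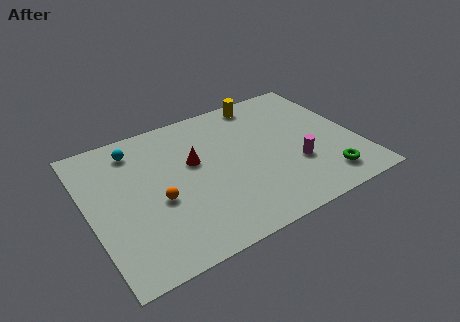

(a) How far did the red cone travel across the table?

2.9

The red cone was near (3.7, 8.0) before and (5.2, 5.5) after, so it travelled √(1.5² + 2.5²) ≈ 2.9 units.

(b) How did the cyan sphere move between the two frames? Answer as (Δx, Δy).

(1.4, 0.4)

From the two frames, the cyan sphere sits at roughly (1.2, 7.2) before and (2.6, 7.6) after.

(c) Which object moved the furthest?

the red cone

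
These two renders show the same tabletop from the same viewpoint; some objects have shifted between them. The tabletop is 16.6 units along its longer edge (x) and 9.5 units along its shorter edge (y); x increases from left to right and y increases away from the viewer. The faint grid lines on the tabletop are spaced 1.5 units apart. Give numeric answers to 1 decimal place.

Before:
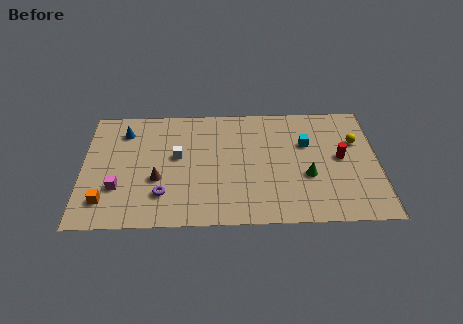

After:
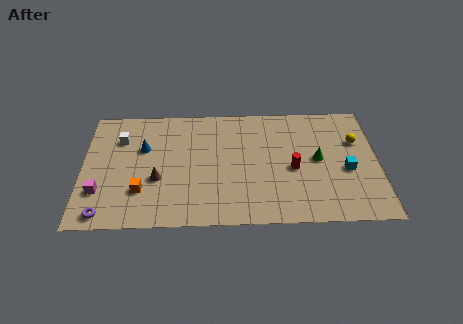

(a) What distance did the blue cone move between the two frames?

1.8

The blue cone moved from about (2.3, 7.5) to (3.4, 6.1), a distance of √(1.1² + 1.4²) ≈ 1.8.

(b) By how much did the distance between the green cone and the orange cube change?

-1.3

They were about 11.4 units apart before and 10.1 after — 1.3 units closer together.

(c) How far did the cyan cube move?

3.1

The cyan cube was near (12.6, 6.2) before and (14.8, 4.0) after, so it travelled √(2.2² + 2.2²) ≈ 3.1 units.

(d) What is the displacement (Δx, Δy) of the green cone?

(0.6, 1.3)

The green cone started near (12.6, 3.6) and ended near (13.2, 4.9).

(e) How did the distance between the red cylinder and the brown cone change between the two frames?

-2.8

They were about 10.4 units apart before and 7.6 after — 2.8 units closer together.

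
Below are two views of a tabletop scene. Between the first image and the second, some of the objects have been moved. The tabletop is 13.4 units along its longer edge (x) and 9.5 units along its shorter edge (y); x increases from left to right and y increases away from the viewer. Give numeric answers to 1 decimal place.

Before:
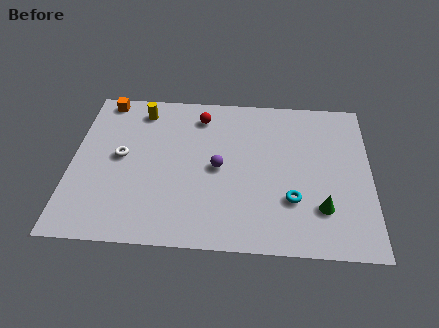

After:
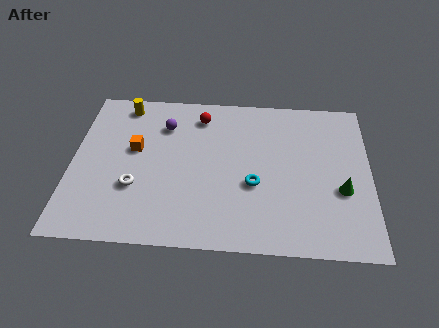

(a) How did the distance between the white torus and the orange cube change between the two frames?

-1.4

They were about 3.7 units apart before and 2.3 after — 1.4 units closer together.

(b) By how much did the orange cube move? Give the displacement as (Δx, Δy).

(1.5, -3.1)

The orange cube was at about (1.3, 8.6) and moved to about (2.8, 5.5).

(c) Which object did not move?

the red sphere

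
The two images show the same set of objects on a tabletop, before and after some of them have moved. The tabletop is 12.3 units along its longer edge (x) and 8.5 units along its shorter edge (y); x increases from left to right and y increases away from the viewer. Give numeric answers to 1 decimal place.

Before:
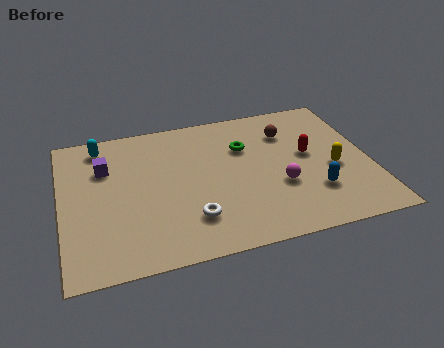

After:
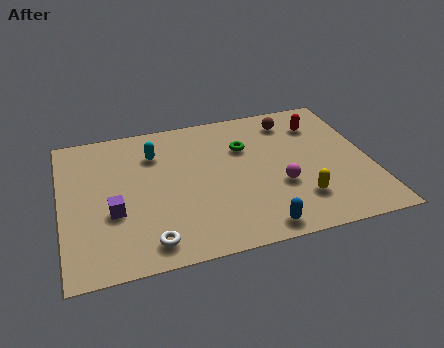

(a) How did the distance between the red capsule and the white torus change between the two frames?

+3.4

Before: roughly 5.5 units apart; after: 8.9. That's 3.4 units further apart.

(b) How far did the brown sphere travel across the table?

0.7

The brown sphere moved from about (9.2, 6.3) to (9.4, 7.0), a distance of √(0.2² + 0.7²) ≈ 0.7.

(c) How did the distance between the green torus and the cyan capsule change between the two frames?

-2.3

The distance was about 5.9 in the first image and 3.6 in the second, so they moved 2.3 units closer together.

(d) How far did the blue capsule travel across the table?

2.8

The blue capsule was near (9.9, 2.4) before and (7.5, 0.9) after, so it travelled √(2.4² + 1.5²) ≈ 2.8 units.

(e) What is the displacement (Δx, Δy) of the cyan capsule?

(2.1, -1.0)

The cyan capsule was at about (1.7, 7.3) and moved to about (3.8, 6.3).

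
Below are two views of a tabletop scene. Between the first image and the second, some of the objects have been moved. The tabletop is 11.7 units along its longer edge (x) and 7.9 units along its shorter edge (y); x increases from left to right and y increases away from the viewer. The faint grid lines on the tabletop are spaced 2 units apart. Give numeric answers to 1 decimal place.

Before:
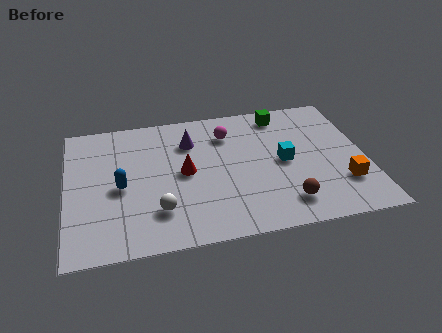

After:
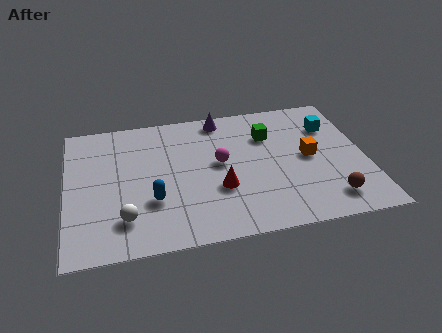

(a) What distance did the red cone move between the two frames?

1.8

The red cone moved from about (4.6, 4.0) to (5.9, 2.8), a distance of √(1.3² + 1.2²) ≈ 1.8.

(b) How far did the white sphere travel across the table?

1.3

The white sphere was near (3.5, 2.0) before and (2.2, 1.8) after, so it travelled √(1.3² + 0.2²) ≈ 1.3 units.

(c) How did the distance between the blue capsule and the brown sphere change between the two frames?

+0.3

They were about 6.6 units apart before and 6.9 after — 0.3 units further apart.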